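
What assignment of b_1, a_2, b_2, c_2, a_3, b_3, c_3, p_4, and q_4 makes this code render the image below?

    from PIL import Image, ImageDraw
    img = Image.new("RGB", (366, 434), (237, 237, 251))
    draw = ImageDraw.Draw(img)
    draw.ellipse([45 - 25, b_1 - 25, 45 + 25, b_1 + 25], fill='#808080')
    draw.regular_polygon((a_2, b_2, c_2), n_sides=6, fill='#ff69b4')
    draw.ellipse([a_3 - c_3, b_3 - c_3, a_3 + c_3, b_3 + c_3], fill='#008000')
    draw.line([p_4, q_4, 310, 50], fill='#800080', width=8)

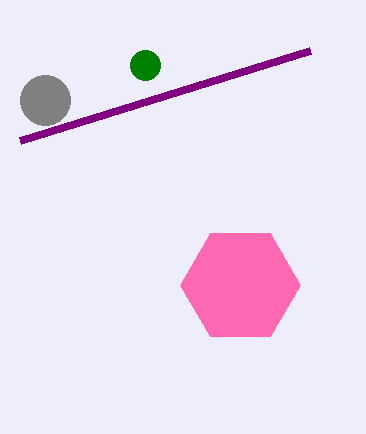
b_1 = 100
a_2 = 240
b_2 = 285
c_2 = 60
a_3 = 145
b_3 = 65
c_3 = 15
p_4 = 20
q_4 = 140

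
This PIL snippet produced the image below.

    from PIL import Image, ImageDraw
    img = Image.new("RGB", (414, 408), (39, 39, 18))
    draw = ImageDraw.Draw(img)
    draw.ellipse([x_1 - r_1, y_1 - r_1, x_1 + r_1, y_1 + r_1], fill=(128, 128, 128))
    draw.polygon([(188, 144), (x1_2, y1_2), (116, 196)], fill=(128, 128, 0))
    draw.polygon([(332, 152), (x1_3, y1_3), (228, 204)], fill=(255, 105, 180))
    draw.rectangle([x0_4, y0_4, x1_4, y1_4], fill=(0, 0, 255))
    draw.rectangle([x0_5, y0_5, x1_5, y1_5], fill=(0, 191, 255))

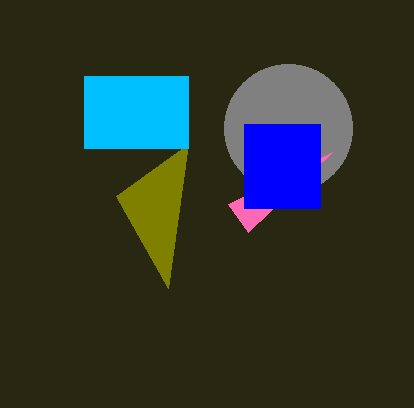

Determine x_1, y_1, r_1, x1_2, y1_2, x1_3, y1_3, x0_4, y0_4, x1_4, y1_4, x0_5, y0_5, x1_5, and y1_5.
x_1 = 288, y_1 = 128, r_1 = 64, x1_2 = 168, y1_2 = 288, x1_3 = 248, y1_3 = 232, x0_4 = 244, y0_4 = 124, x1_4 = 320, y1_4 = 208, x0_5 = 84, y0_5 = 76, x1_5 = 188, y1_5 = 148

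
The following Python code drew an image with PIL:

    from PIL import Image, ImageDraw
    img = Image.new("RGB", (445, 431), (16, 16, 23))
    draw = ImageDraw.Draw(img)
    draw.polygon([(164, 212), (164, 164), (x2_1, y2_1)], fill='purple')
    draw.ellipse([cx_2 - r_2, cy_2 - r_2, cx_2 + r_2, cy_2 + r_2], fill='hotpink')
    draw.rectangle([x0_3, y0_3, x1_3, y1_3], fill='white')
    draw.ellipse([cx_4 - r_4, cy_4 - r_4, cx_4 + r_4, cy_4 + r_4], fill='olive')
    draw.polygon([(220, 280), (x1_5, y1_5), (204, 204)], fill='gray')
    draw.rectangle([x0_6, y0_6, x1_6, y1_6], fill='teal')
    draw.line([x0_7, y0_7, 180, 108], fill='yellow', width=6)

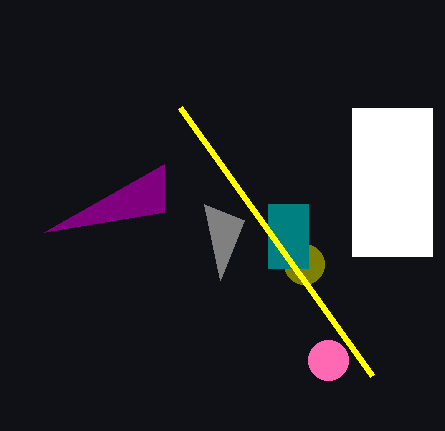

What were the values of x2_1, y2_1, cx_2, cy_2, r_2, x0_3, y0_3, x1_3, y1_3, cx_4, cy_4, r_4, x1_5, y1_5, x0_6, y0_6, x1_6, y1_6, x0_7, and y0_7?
x2_1 = 44, y2_1 = 232, cx_2 = 328, cy_2 = 360, r_2 = 20, x0_3 = 352, y0_3 = 108, x1_3 = 432, y1_3 = 256, cx_4 = 304, cy_4 = 264, r_4 = 20, x1_5 = 244, y1_5 = 220, x0_6 = 268, y0_6 = 204, x1_6 = 308, y1_6 = 268, x0_7 = 372, y0_7 = 376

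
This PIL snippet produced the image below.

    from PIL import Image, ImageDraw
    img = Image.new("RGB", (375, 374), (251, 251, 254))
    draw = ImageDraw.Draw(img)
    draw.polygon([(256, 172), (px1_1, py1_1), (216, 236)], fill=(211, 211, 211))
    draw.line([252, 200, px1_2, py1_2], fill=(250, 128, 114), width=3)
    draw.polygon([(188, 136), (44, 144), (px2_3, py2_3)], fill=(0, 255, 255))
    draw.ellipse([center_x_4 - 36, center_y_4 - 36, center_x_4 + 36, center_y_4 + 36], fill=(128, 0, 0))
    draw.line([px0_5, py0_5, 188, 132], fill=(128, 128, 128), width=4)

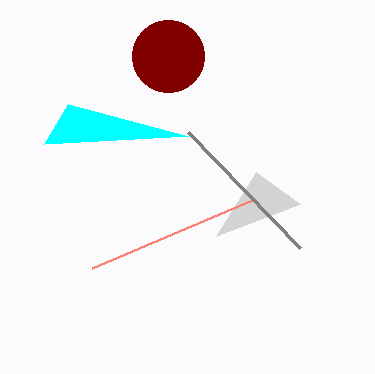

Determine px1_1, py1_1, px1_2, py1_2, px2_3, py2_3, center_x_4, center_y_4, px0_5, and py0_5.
px1_1 = 300
py1_1 = 204
px1_2 = 92
py1_2 = 268
px2_3 = 68
py2_3 = 104
center_x_4 = 168
center_y_4 = 56
px0_5 = 300
py0_5 = 248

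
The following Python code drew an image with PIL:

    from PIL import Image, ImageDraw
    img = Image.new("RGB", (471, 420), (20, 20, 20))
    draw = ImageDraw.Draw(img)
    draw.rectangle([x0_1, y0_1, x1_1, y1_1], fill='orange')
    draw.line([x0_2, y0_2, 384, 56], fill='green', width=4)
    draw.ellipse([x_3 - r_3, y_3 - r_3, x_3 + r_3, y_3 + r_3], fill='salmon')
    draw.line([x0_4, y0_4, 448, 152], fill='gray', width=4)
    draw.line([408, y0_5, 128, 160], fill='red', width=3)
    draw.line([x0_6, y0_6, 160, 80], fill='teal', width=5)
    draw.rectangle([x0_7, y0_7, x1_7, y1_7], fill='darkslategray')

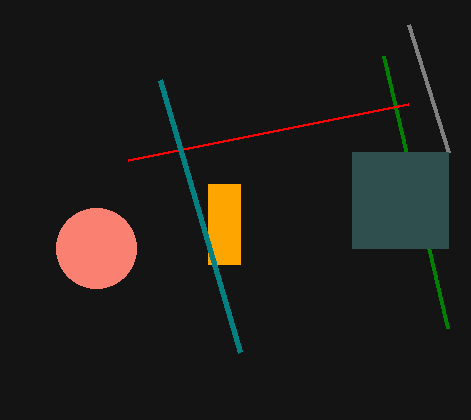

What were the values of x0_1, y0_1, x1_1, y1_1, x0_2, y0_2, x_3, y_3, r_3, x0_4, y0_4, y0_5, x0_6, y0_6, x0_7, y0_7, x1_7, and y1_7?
x0_1 = 208; y0_1 = 184; x1_1 = 240; y1_1 = 264; x0_2 = 448; y0_2 = 328; x_3 = 96; y_3 = 248; r_3 = 40; x0_4 = 408; y0_4 = 24; y0_5 = 104; x0_6 = 240; y0_6 = 352; x0_7 = 352; y0_7 = 152; x1_7 = 448; y1_7 = 248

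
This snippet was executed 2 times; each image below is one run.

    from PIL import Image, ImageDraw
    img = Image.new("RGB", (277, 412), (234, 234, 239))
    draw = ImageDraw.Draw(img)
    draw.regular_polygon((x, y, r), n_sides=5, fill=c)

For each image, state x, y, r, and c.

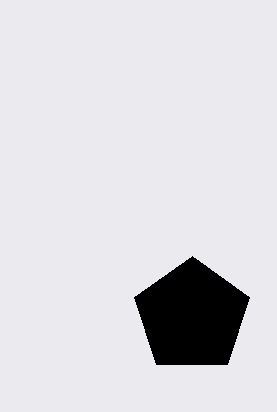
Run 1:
x = 192; y = 316; r = 60; c = 'black'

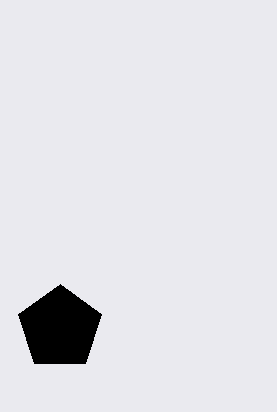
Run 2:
x = 60, y = 328, r = 44, c = 'black'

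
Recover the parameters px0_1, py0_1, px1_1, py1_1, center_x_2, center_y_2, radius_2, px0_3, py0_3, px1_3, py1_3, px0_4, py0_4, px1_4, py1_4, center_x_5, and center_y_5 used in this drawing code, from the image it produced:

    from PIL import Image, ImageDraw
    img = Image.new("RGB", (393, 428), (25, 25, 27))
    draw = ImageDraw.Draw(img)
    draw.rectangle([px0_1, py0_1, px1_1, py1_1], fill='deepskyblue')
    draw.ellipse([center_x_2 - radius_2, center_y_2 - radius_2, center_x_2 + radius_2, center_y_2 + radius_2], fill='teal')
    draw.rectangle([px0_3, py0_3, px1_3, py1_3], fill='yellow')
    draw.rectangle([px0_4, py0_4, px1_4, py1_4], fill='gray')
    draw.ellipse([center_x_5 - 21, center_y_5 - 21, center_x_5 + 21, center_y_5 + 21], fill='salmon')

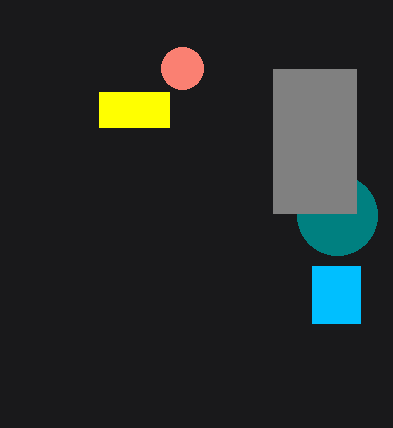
px0_1 = 312; py0_1 = 266; px1_1 = 360; py1_1 = 323; center_x_2 = 337; center_y_2 = 215; radius_2 = 40; px0_3 = 99; py0_3 = 92; px1_3 = 169; py1_3 = 127; px0_4 = 273; py0_4 = 69; px1_4 = 356; py1_4 = 213; center_x_5 = 182; center_y_5 = 68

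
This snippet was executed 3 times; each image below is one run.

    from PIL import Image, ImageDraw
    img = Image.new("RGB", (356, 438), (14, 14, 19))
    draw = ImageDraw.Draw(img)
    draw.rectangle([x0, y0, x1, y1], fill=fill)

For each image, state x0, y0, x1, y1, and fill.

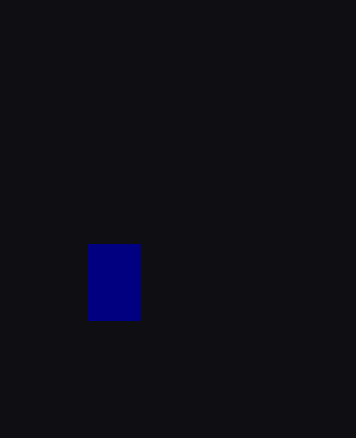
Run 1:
x0 = 88; y0 = 244; x1 = 140; y1 = 320; fill = 'navy'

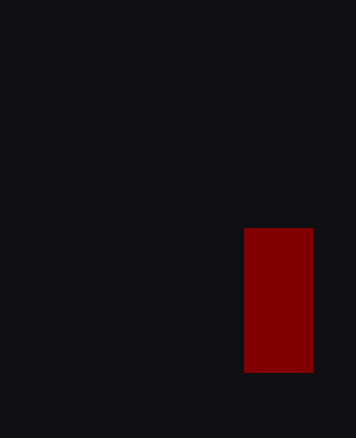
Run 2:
x0 = 244, y0 = 228, x1 = 312, y1 = 372, fill = 'maroon'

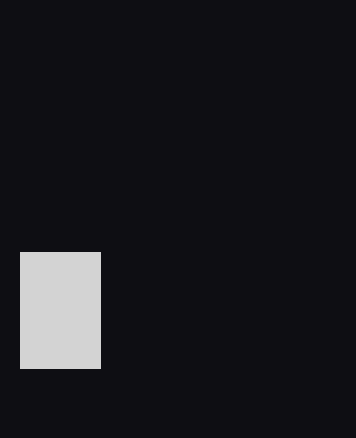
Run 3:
x0 = 20; y0 = 252; x1 = 100; y1 = 368; fill = 'lightgray'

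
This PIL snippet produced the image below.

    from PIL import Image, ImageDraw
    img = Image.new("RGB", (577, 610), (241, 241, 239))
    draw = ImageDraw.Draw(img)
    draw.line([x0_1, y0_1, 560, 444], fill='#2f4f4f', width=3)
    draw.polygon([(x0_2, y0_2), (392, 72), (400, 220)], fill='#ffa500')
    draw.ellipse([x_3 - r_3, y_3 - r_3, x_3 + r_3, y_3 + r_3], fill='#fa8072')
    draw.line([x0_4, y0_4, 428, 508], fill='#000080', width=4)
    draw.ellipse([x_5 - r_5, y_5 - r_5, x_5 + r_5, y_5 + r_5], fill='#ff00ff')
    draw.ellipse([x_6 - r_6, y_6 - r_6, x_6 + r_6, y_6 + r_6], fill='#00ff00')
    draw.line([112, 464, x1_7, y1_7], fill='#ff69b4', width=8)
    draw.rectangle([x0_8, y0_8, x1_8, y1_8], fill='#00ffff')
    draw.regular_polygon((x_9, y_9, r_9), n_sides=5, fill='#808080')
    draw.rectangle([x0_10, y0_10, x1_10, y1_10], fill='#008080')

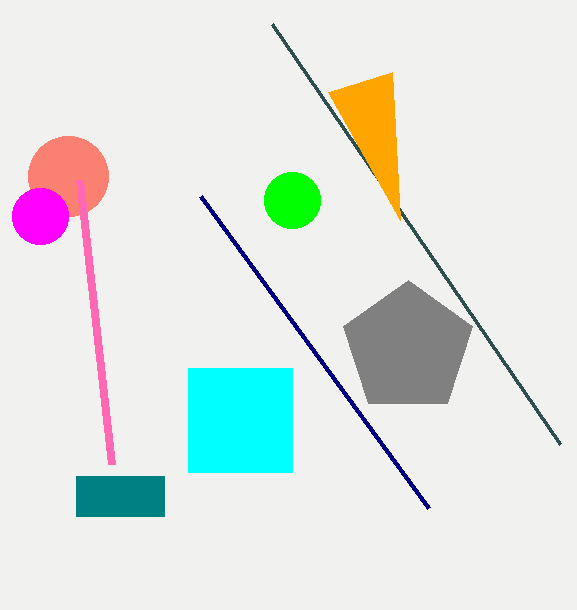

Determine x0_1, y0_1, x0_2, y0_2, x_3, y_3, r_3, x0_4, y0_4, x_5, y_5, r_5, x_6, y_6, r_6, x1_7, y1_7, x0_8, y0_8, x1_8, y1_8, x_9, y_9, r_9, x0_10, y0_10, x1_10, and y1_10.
x0_1 = 272
y0_1 = 24
x0_2 = 328
y0_2 = 92
x_3 = 68
y_3 = 176
r_3 = 40
x0_4 = 200
y0_4 = 196
x_5 = 40
y_5 = 216
r_5 = 28
x_6 = 292
y_6 = 200
r_6 = 28
x1_7 = 80
y1_7 = 180
x0_8 = 188
y0_8 = 368
x1_8 = 292
y1_8 = 472
x_9 = 408
y_9 = 348
r_9 = 68
x0_10 = 76
y0_10 = 476
x1_10 = 164
y1_10 = 516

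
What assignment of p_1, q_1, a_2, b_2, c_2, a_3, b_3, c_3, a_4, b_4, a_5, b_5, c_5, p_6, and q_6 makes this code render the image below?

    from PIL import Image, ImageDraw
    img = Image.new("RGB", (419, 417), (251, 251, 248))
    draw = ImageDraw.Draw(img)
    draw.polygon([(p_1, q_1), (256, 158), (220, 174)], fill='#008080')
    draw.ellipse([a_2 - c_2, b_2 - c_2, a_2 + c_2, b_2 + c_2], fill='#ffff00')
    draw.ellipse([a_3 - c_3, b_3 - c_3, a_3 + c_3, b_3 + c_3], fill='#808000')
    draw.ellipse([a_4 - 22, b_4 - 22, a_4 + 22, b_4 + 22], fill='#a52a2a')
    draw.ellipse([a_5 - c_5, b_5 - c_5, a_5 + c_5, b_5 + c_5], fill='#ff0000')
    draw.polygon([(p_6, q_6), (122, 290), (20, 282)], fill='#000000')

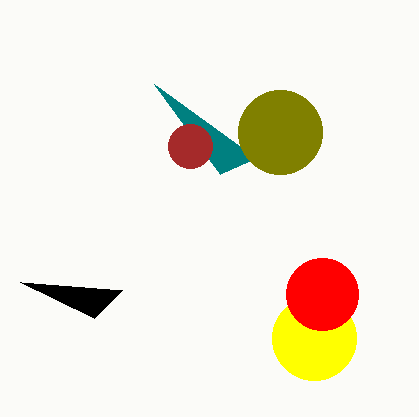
p_1 = 154
q_1 = 84
a_2 = 314
b_2 = 338
c_2 = 42
a_3 = 280
b_3 = 132
c_3 = 42
a_4 = 190
b_4 = 146
a_5 = 322
b_5 = 294
c_5 = 36
p_6 = 94
q_6 = 318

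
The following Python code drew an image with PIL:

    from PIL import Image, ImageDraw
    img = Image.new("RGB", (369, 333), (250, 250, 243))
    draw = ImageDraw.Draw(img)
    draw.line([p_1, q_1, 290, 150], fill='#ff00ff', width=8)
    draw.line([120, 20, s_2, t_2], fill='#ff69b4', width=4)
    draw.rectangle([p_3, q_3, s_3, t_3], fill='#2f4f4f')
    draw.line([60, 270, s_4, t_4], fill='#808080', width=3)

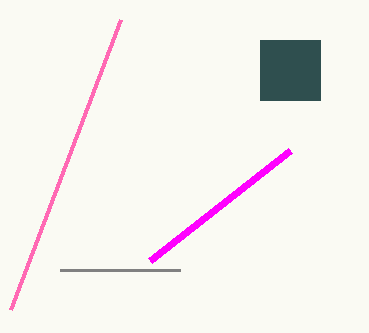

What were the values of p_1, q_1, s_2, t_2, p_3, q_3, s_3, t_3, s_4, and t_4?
p_1 = 150
q_1 = 260
s_2 = 10
t_2 = 310
p_3 = 260
q_3 = 40
s_3 = 320
t_3 = 100
s_4 = 180
t_4 = 270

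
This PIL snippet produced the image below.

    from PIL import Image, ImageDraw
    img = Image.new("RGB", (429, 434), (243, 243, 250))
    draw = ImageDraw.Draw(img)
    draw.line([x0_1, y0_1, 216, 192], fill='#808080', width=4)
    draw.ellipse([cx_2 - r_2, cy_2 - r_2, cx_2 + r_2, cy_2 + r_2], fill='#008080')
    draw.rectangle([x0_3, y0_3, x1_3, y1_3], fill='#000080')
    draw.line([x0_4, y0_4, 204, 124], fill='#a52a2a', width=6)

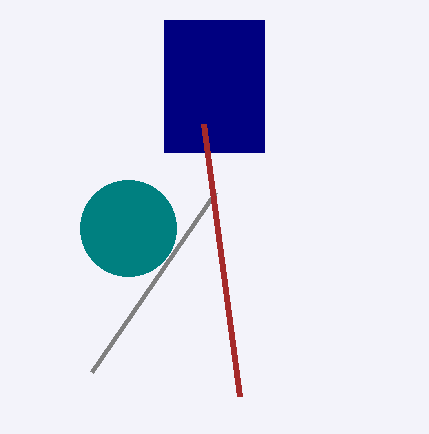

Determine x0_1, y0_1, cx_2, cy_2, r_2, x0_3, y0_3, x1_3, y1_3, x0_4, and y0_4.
x0_1 = 92; y0_1 = 372; cx_2 = 128; cy_2 = 228; r_2 = 48; x0_3 = 164; y0_3 = 20; x1_3 = 264; y1_3 = 152; x0_4 = 240; y0_4 = 396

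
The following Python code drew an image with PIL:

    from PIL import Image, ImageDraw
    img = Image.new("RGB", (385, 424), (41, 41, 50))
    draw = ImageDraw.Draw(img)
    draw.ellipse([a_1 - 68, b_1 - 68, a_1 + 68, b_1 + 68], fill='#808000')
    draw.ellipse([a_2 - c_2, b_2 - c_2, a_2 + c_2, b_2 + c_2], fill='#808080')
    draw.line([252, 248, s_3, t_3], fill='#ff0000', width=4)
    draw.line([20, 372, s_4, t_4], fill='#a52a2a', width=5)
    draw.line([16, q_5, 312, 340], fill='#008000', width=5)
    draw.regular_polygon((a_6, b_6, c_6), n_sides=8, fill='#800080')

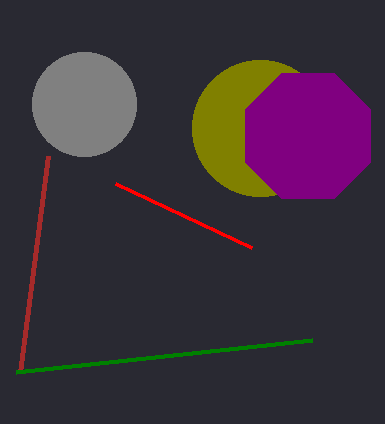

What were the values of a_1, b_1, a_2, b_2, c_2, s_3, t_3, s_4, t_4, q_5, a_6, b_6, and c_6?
a_1 = 260, b_1 = 128, a_2 = 84, b_2 = 104, c_2 = 52, s_3 = 116, t_3 = 184, s_4 = 48, t_4 = 156, q_5 = 372, a_6 = 308, b_6 = 136, c_6 = 68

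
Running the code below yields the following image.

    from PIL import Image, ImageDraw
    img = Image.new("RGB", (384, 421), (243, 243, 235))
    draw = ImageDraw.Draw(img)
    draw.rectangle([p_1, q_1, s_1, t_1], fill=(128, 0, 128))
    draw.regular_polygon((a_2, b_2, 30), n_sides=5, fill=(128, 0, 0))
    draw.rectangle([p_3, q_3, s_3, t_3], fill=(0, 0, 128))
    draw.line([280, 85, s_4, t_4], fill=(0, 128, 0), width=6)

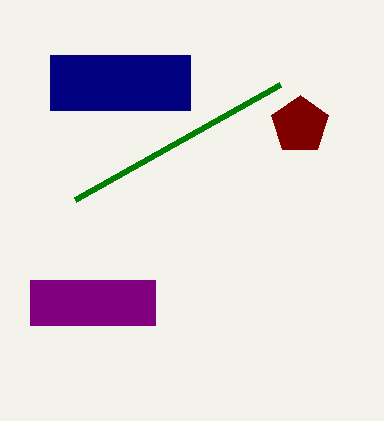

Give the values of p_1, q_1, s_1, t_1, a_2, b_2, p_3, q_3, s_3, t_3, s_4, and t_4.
p_1 = 30; q_1 = 280; s_1 = 155; t_1 = 325; a_2 = 300; b_2 = 125; p_3 = 50; q_3 = 55; s_3 = 190; t_3 = 110; s_4 = 75; t_4 = 200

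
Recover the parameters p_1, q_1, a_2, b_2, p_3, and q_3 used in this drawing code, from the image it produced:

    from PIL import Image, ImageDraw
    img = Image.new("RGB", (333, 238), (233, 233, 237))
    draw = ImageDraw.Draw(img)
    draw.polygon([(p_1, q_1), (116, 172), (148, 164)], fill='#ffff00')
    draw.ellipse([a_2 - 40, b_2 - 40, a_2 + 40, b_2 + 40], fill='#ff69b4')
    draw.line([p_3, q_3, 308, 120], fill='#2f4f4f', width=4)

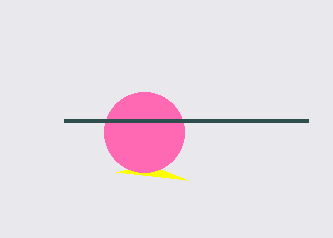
p_1 = 188
q_1 = 180
a_2 = 144
b_2 = 132
p_3 = 64
q_3 = 120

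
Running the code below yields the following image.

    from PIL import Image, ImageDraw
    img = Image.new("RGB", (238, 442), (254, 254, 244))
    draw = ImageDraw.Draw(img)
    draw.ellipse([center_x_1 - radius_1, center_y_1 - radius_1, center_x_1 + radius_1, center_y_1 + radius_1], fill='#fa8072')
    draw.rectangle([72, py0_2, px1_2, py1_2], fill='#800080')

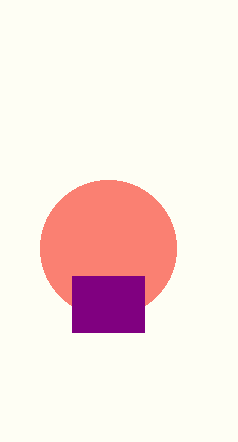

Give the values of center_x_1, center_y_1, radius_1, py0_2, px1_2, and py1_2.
center_x_1 = 108; center_y_1 = 248; radius_1 = 68; py0_2 = 276; px1_2 = 144; py1_2 = 332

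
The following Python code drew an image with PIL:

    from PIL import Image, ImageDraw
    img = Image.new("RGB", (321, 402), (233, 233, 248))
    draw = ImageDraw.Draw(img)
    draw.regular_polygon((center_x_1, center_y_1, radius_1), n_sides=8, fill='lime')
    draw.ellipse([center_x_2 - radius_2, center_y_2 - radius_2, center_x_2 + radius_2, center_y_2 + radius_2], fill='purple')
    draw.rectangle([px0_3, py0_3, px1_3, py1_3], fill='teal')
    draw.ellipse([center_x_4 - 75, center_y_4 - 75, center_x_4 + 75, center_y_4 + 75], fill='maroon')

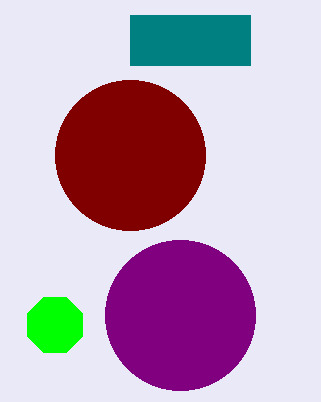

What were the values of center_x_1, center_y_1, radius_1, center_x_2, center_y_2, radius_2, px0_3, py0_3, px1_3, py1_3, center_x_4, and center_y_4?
center_x_1 = 55
center_y_1 = 325
radius_1 = 30
center_x_2 = 180
center_y_2 = 315
radius_2 = 75
px0_3 = 130
py0_3 = 15
px1_3 = 250
py1_3 = 65
center_x_4 = 130
center_y_4 = 155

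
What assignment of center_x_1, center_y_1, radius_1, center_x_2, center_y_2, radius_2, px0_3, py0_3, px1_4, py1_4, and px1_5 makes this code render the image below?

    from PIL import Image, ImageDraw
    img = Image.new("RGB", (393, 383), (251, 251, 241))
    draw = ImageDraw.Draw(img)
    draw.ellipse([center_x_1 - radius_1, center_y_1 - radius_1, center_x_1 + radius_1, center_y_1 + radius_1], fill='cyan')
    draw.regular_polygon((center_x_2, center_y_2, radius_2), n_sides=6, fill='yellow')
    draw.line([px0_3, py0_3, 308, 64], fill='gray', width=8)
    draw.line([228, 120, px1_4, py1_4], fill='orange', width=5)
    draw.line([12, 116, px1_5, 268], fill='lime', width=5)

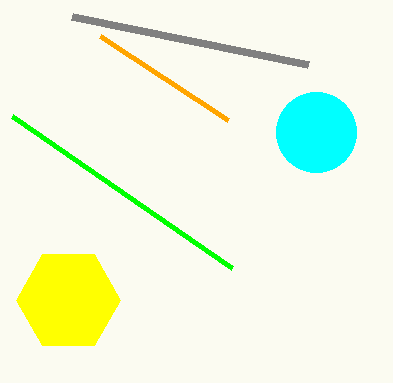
center_x_1 = 316, center_y_1 = 132, radius_1 = 40, center_x_2 = 68, center_y_2 = 300, radius_2 = 52, px0_3 = 72, py0_3 = 16, px1_4 = 100, py1_4 = 36, px1_5 = 232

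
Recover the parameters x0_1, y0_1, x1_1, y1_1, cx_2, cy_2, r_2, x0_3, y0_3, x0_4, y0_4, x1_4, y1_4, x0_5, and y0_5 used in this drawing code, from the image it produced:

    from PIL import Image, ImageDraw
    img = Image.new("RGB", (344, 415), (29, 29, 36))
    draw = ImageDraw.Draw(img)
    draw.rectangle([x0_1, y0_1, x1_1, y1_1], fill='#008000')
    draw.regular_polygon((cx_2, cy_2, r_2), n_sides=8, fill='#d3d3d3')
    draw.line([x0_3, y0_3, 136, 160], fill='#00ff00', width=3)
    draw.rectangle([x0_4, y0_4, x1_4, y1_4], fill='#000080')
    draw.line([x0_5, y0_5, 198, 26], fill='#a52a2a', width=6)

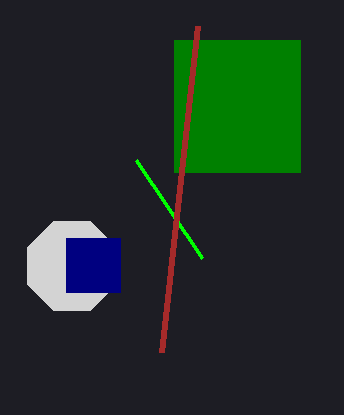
x0_1 = 174
y0_1 = 40
x1_1 = 300
y1_1 = 172
cx_2 = 72
cy_2 = 266
r_2 = 48
x0_3 = 202
y0_3 = 258
x0_4 = 66
y0_4 = 238
x1_4 = 120
y1_4 = 292
x0_5 = 162
y0_5 = 352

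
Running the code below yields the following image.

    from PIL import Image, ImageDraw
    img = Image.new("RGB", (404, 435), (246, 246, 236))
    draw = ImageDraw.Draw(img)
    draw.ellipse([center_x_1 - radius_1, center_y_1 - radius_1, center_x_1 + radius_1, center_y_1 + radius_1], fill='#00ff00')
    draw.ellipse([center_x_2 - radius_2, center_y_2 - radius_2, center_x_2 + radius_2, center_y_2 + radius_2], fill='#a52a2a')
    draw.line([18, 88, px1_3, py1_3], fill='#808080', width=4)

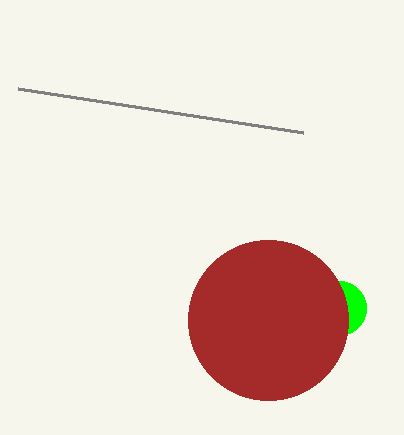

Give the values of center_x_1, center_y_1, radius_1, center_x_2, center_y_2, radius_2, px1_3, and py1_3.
center_x_1 = 339, center_y_1 = 308, radius_1 = 27, center_x_2 = 268, center_y_2 = 320, radius_2 = 80, px1_3 = 303, py1_3 = 132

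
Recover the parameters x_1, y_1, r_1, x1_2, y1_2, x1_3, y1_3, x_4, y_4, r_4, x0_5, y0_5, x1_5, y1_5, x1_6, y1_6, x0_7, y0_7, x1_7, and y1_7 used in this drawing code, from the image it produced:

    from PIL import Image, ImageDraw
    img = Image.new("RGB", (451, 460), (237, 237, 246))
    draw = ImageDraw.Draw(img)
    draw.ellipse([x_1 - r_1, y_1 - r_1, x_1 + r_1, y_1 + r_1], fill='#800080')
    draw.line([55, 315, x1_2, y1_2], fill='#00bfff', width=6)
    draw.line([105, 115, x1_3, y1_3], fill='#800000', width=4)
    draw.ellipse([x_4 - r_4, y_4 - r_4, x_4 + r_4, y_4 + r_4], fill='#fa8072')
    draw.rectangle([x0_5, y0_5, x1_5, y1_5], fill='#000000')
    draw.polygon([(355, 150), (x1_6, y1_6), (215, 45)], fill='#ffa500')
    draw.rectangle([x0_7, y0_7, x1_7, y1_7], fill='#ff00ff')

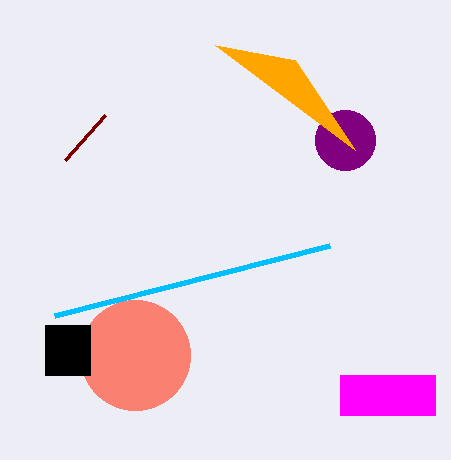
x_1 = 345, y_1 = 140, r_1 = 30, x1_2 = 330, y1_2 = 245, x1_3 = 65, y1_3 = 160, x_4 = 135, y_4 = 355, r_4 = 55, x0_5 = 45, y0_5 = 325, x1_5 = 90, y1_5 = 375, x1_6 = 295, y1_6 = 60, x0_7 = 340, y0_7 = 375, x1_7 = 435, y1_7 = 415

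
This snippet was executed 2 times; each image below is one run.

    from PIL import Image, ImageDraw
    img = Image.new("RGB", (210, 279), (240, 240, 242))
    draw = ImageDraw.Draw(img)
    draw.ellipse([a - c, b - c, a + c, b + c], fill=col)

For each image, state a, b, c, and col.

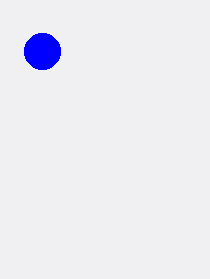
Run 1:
a = 42; b = 51; c = 18; col = 'blue'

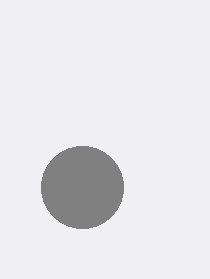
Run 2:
a = 82, b = 187, c = 41, col = 'gray'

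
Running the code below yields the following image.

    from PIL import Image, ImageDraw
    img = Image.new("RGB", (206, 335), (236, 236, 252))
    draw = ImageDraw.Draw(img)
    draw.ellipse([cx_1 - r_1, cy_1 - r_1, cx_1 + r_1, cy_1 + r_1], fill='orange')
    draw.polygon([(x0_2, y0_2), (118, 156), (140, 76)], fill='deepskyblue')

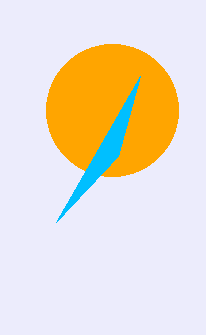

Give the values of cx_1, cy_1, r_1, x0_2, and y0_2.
cx_1 = 112; cy_1 = 110; r_1 = 66; x0_2 = 56; y0_2 = 222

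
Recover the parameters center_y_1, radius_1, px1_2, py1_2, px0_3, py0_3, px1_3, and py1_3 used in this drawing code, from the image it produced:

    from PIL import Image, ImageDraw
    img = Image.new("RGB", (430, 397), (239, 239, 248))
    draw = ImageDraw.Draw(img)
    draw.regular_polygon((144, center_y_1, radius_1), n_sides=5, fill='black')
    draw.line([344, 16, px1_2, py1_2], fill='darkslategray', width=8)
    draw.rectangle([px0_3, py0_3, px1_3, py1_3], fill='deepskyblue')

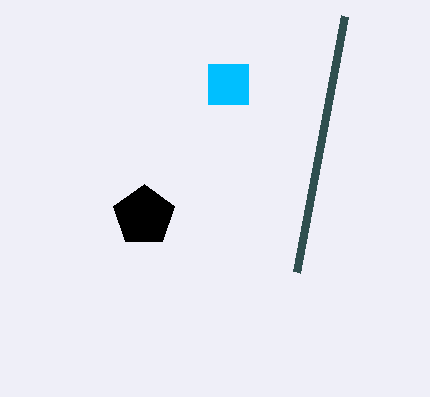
center_y_1 = 216
radius_1 = 32
px1_2 = 296
py1_2 = 272
px0_3 = 208
py0_3 = 64
px1_3 = 248
py1_3 = 104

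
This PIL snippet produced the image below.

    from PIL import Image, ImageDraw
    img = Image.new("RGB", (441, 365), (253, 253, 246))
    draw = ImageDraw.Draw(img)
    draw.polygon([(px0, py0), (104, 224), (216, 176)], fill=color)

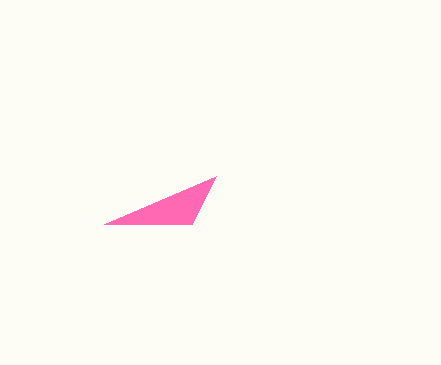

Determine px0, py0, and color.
px0 = 192; py0 = 224; color = 'hotpink'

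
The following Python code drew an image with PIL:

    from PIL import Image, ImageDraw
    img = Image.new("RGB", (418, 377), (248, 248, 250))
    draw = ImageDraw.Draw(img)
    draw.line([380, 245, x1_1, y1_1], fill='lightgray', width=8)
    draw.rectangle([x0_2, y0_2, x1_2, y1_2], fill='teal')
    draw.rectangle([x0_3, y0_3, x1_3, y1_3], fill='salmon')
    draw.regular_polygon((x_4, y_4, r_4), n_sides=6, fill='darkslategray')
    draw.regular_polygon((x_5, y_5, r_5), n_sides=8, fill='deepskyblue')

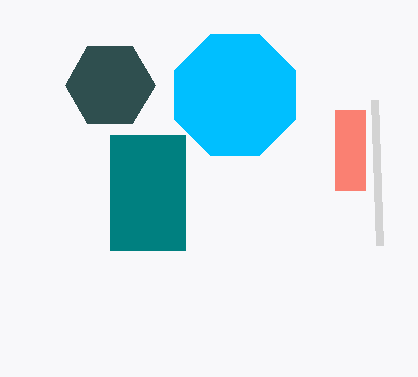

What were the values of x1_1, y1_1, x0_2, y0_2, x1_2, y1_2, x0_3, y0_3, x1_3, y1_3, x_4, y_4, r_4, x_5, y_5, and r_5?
x1_1 = 375
y1_1 = 100
x0_2 = 110
y0_2 = 135
x1_2 = 185
y1_2 = 250
x0_3 = 335
y0_3 = 110
x1_3 = 365
y1_3 = 190
x_4 = 110
y_4 = 85
r_4 = 45
x_5 = 235
y_5 = 95
r_5 = 65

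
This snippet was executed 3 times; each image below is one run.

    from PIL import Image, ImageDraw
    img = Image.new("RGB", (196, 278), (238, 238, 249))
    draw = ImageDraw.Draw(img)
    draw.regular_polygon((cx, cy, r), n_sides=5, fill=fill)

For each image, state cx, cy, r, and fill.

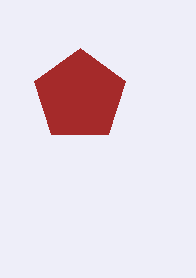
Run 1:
cx = 80
cy = 96
r = 48
fill = 'brown'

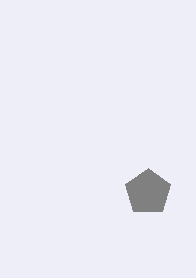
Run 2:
cx = 148; cy = 192; r = 24; fill = 'gray'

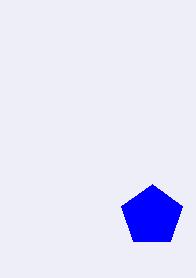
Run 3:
cx = 152
cy = 216
r = 32
fill = 'blue'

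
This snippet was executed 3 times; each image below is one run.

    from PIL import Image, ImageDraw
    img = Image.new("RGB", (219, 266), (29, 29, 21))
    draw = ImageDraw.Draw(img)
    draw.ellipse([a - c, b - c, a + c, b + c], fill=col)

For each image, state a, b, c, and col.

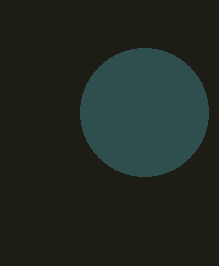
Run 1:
a = 144, b = 112, c = 64, col = 'darkslategray'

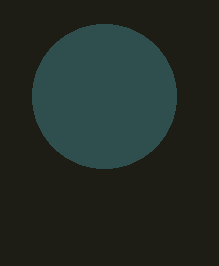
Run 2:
a = 104
b = 96
c = 72
col = 'darkslategray'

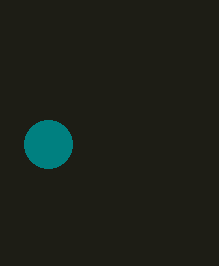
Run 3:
a = 48; b = 144; c = 24; col = 'teal'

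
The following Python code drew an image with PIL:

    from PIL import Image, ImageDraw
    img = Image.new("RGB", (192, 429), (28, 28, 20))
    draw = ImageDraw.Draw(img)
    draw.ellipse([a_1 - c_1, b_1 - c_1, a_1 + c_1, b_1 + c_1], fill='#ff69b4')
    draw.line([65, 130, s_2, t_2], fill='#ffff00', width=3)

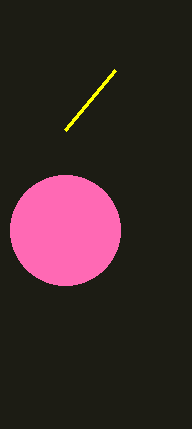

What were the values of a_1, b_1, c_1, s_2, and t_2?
a_1 = 65
b_1 = 230
c_1 = 55
s_2 = 115
t_2 = 70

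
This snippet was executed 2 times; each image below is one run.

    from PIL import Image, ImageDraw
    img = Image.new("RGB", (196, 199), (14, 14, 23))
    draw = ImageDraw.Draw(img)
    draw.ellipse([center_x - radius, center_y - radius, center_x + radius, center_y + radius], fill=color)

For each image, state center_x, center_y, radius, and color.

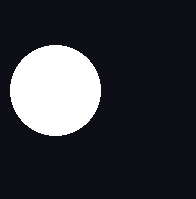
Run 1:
center_x = 55, center_y = 90, radius = 45, color = 'white'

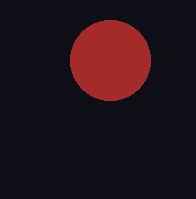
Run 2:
center_x = 110, center_y = 60, radius = 40, color = 'brown'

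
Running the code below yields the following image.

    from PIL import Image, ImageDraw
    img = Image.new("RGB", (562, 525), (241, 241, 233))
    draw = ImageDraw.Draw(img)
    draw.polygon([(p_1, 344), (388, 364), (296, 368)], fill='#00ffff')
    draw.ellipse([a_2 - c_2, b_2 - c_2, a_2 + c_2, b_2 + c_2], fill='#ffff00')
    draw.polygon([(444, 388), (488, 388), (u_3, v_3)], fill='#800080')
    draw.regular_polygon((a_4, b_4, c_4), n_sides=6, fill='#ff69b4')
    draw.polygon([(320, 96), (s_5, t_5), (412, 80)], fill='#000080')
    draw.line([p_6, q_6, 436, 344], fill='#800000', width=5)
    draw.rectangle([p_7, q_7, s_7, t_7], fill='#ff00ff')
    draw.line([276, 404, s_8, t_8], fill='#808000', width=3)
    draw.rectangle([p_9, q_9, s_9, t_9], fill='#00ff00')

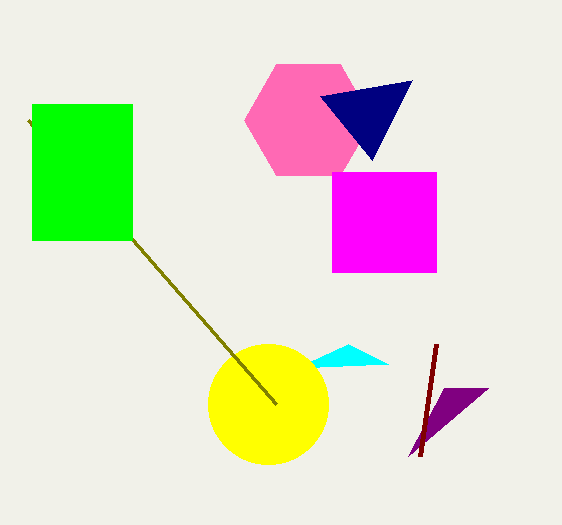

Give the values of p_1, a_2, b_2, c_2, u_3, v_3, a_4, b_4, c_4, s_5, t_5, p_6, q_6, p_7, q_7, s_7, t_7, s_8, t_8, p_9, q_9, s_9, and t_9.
p_1 = 348; a_2 = 268; b_2 = 404; c_2 = 60; u_3 = 408; v_3 = 456; a_4 = 308; b_4 = 120; c_4 = 64; s_5 = 372; t_5 = 160; p_6 = 420; q_6 = 456; p_7 = 332; q_7 = 172; s_7 = 436; t_7 = 272; s_8 = 28; t_8 = 120; p_9 = 32; q_9 = 104; s_9 = 132; t_9 = 240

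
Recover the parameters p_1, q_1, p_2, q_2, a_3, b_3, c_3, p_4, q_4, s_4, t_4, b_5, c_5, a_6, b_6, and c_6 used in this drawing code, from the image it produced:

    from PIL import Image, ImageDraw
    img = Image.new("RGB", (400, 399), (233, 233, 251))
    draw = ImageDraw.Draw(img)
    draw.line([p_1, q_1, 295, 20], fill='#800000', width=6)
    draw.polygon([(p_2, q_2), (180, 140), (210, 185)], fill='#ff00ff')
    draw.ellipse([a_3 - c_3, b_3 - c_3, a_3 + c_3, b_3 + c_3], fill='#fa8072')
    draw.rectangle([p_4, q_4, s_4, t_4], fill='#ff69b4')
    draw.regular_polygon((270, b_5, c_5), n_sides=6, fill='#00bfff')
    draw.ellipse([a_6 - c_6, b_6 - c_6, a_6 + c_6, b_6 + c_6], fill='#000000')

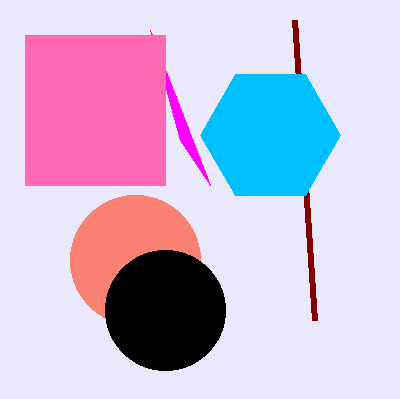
p_1 = 315; q_1 = 320; p_2 = 150; q_2 = 30; a_3 = 135; b_3 = 260; c_3 = 65; p_4 = 25; q_4 = 35; s_4 = 165; t_4 = 185; b_5 = 135; c_5 = 70; a_6 = 165; b_6 = 310; c_6 = 60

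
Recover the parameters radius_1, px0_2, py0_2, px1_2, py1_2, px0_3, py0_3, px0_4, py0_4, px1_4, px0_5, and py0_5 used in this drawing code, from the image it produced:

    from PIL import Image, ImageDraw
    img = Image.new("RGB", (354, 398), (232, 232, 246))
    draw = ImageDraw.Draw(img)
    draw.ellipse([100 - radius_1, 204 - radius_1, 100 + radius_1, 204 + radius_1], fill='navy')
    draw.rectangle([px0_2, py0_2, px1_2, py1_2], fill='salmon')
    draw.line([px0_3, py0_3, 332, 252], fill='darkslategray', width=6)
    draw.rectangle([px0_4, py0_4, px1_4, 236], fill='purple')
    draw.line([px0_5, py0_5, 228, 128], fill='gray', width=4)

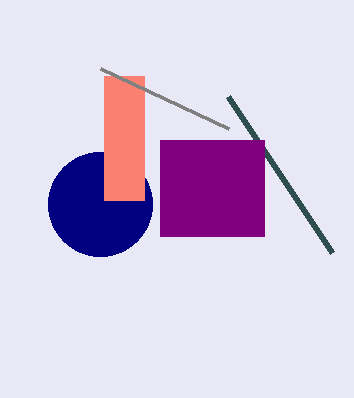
radius_1 = 52, px0_2 = 104, py0_2 = 76, px1_2 = 144, py1_2 = 200, px0_3 = 228, py0_3 = 96, px0_4 = 160, py0_4 = 140, px1_4 = 264, px0_5 = 100, py0_5 = 68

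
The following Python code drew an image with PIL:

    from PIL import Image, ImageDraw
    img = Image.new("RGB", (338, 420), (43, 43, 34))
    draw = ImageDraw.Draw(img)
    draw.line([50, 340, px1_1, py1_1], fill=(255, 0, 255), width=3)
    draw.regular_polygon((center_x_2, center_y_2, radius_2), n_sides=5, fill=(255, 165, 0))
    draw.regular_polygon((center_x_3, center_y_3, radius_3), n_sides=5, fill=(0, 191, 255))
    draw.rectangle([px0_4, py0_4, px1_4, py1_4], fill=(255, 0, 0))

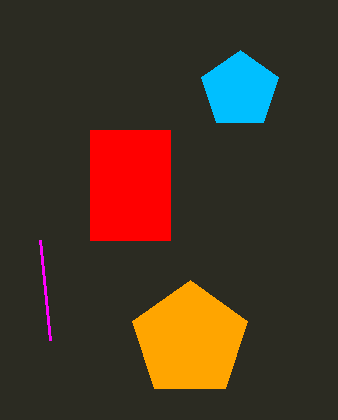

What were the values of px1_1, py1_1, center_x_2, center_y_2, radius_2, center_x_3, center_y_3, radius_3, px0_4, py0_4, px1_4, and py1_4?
px1_1 = 40
py1_1 = 240
center_x_2 = 190
center_y_2 = 340
radius_2 = 60
center_x_3 = 240
center_y_3 = 90
radius_3 = 40
px0_4 = 90
py0_4 = 130
px1_4 = 170
py1_4 = 240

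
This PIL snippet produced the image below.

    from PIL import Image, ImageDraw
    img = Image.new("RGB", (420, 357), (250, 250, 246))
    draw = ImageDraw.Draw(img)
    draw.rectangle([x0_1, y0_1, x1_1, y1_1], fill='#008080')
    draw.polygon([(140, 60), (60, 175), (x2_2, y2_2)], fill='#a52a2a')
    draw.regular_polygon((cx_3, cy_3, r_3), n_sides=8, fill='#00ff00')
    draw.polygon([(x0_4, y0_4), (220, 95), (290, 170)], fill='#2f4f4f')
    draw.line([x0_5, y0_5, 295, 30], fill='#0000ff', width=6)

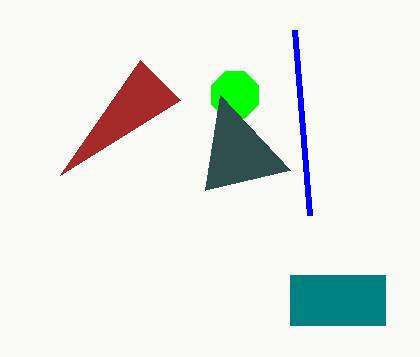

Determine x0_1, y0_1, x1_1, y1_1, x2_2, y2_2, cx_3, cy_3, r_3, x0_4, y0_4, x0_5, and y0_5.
x0_1 = 290; y0_1 = 275; x1_1 = 385; y1_1 = 325; x2_2 = 180; y2_2 = 100; cx_3 = 235; cy_3 = 95; r_3 = 25; x0_4 = 205; y0_4 = 190; x0_5 = 310; y0_5 = 215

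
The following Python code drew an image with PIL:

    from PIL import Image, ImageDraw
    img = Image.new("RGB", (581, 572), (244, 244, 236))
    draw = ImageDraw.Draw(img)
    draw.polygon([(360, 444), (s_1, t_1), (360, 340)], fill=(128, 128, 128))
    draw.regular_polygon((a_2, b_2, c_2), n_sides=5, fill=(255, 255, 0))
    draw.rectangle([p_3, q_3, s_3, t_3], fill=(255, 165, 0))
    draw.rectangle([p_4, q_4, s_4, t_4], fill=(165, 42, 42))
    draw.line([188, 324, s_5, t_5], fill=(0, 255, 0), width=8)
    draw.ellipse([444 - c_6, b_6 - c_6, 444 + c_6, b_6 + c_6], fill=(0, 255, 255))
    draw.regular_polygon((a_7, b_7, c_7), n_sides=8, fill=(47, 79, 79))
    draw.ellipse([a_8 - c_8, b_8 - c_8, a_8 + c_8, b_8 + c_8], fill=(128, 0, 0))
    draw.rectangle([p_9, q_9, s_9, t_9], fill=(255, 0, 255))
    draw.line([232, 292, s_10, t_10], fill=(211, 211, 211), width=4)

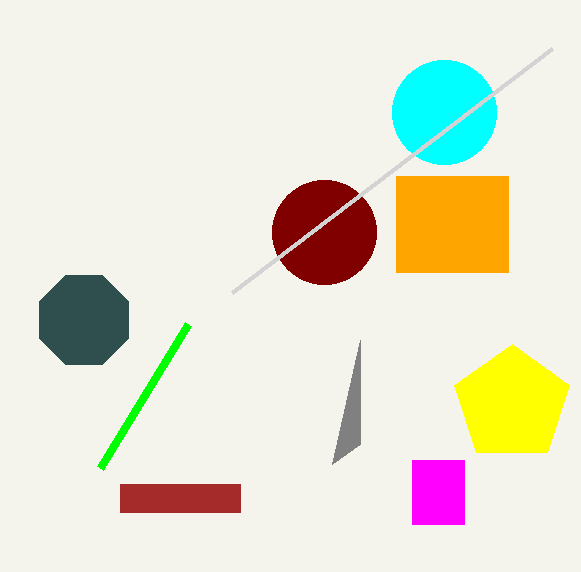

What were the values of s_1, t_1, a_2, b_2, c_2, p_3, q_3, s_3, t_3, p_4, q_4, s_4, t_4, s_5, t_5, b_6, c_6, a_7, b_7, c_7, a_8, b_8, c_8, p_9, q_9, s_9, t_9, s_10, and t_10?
s_1 = 332, t_1 = 464, a_2 = 512, b_2 = 404, c_2 = 60, p_3 = 396, q_3 = 176, s_3 = 508, t_3 = 272, p_4 = 120, q_4 = 484, s_4 = 240, t_4 = 512, s_5 = 100, t_5 = 468, b_6 = 112, c_6 = 52, a_7 = 84, b_7 = 320, c_7 = 48, a_8 = 324, b_8 = 232, c_8 = 52, p_9 = 412, q_9 = 460, s_9 = 464, t_9 = 524, s_10 = 552, t_10 = 48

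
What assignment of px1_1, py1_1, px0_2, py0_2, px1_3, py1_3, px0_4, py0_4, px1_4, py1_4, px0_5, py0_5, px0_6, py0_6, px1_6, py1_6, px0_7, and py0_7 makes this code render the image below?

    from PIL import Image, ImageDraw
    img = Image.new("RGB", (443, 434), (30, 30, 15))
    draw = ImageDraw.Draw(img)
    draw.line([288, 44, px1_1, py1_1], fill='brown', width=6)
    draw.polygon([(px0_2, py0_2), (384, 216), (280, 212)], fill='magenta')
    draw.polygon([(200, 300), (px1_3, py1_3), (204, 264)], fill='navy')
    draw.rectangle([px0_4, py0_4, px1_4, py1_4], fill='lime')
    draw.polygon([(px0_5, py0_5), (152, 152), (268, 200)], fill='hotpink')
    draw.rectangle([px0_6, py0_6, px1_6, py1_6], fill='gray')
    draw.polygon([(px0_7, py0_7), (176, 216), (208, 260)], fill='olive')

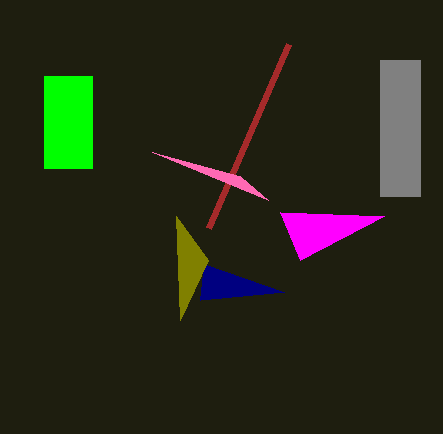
px1_1 = 208, py1_1 = 228, px0_2 = 300, py0_2 = 260, px1_3 = 284, py1_3 = 292, px0_4 = 44, py0_4 = 76, px1_4 = 92, py1_4 = 168, px0_5 = 240, py0_5 = 176, px0_6 = 380, py0_6 = 60, px1_6 = 420, py1_6 = 196, px0_7 = 180, py0_7 = 320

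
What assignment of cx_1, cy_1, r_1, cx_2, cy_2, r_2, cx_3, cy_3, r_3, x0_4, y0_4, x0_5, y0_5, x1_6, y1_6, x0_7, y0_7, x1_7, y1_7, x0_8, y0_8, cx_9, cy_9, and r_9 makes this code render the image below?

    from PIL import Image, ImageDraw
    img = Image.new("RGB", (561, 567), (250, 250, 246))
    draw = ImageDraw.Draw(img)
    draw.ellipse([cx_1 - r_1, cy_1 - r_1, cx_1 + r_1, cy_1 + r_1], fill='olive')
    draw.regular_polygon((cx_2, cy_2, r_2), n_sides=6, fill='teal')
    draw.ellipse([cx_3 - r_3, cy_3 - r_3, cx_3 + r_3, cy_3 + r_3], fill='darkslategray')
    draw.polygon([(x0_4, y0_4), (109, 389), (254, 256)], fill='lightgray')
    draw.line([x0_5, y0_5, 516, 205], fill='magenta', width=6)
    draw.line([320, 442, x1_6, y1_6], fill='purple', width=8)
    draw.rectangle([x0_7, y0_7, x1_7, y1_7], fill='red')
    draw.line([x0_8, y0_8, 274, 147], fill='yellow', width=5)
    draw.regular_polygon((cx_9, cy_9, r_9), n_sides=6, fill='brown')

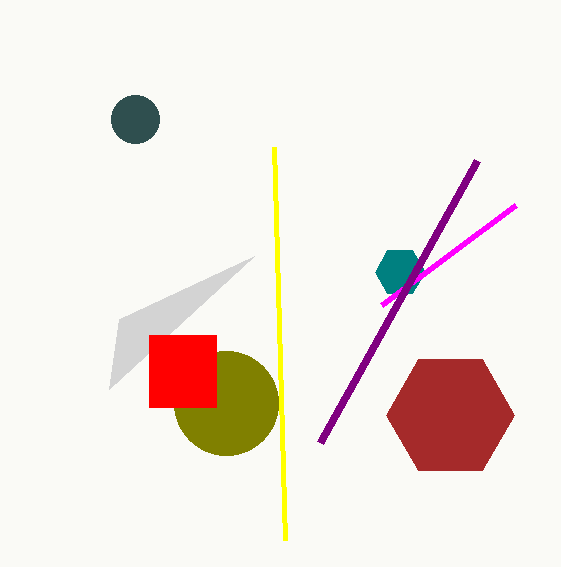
cx_1 = 226
cy_1 = 403
r_1 = 52
cx_2 = 400
cy_2 = 272
r_2 = 25
cx_3 = 135
cy_3 = 119
r_3 = 24
x0_4 = 119
y0_4 = 319
x0_5 = 382
y0_5 = 305
x1_6 = 477
y1_6 = 160
x0_7 = 149
y0_7 = 335
x1_7 = 216
y1_7 = 407
x0_8 = 285
y0_8 = 540
cx_9 = 450
cy_9 = 415
r_9 = 64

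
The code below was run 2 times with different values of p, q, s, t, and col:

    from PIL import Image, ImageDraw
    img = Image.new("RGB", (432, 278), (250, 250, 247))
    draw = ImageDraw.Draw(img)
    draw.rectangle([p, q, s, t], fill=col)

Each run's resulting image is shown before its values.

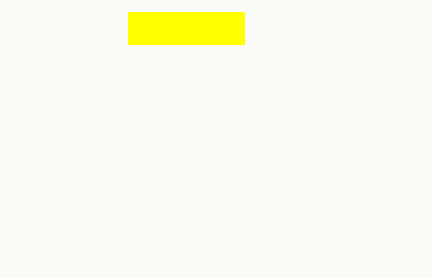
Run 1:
p = 128, q = 12, s = 244, t = 44, col = 'yellow'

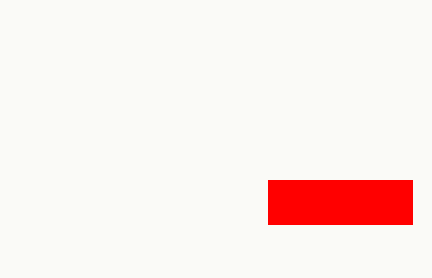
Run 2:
p = 268, q = 180, s = 412, t = 224, col = 'red'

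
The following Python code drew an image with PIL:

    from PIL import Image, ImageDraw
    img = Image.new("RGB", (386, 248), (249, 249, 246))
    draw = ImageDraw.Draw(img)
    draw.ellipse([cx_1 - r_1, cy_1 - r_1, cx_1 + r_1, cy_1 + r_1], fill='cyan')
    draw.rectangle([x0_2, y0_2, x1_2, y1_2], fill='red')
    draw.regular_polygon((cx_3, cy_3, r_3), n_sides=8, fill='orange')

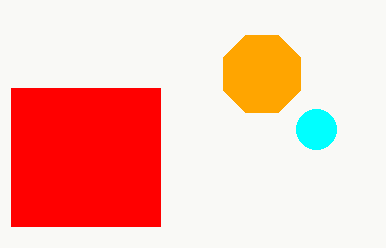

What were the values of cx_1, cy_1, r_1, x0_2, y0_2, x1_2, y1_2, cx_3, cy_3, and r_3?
cx_1 = 316, cy_1 = 129, r_1 = 20, x0_2 = 11, y0_2 = 88, x1_2 = 160, y1_2 = 226, cx_3 = 262, cy_3 = 74, r_3 = 42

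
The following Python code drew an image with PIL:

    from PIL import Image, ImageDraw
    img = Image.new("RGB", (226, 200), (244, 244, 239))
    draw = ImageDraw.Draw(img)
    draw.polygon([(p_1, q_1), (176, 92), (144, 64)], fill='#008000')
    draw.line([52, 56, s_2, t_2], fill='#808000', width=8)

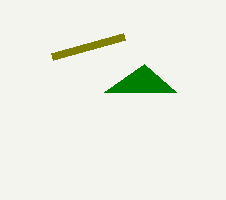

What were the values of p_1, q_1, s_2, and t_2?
p_1 = 104; q_1 = 92; s_2 = 124; t_2 = 36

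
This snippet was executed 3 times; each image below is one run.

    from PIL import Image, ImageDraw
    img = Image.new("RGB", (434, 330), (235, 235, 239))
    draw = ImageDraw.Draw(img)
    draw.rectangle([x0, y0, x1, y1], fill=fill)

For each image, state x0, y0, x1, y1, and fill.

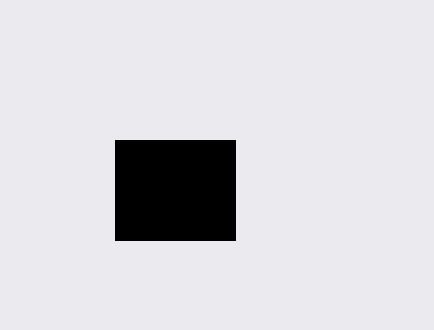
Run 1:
x0 = 115, y0 = 140, x1 = 235, y1 = 240, fill = 'black'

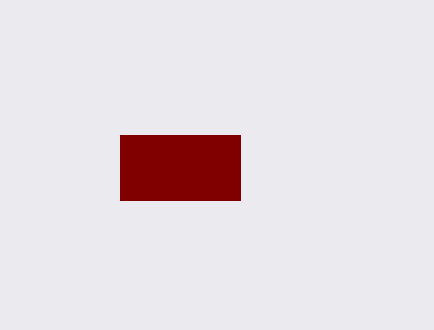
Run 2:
x0 = 120; y0 = 135; x1 = 240; y1 = 200; fill = 'maroon'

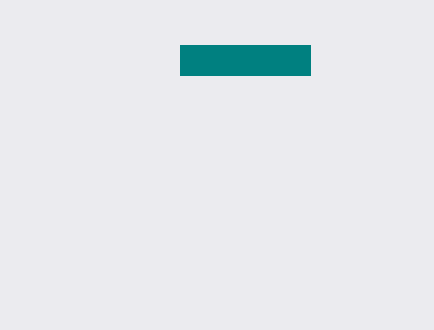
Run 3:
x0 = 180, y0 = 45, x1 = 310, y1 = 75, fill = 'teal'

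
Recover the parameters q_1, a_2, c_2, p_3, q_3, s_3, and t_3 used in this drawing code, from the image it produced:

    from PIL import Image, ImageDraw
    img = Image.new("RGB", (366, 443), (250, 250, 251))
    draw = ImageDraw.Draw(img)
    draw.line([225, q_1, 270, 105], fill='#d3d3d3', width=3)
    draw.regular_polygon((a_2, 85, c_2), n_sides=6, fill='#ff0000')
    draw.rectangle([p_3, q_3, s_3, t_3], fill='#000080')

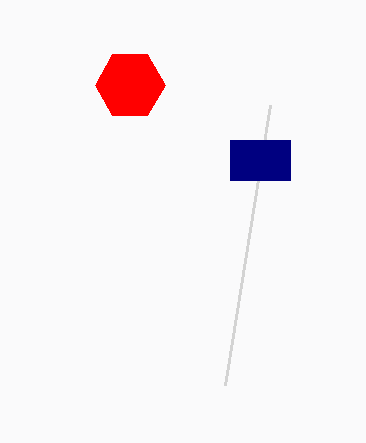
q_1 = 385; a_2 = 130; c_2 = 35; p_3 = 230; q_3 = 140; s_3 = 290; t_3 = 180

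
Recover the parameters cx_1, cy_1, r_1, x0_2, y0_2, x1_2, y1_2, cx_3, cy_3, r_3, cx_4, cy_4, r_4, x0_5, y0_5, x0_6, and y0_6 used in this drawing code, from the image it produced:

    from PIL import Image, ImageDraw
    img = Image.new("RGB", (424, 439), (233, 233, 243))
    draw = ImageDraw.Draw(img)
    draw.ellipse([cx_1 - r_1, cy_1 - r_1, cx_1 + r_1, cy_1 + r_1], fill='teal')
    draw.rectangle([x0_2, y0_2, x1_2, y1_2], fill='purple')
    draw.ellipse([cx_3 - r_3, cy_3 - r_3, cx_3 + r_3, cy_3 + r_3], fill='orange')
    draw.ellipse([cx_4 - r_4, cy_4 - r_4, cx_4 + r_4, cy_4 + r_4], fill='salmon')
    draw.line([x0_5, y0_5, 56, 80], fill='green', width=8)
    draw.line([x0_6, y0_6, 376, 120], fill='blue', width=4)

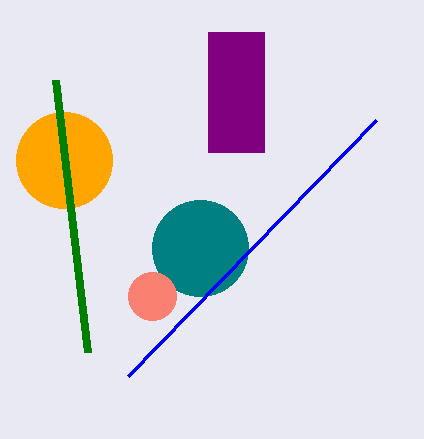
cx_1 = 200; cy_1 = 248; r_1 = 48; x0_2 = 208; y0_2 = 32; x1_2 = 264; y1_2 = 152; cx_3 = 64; cy_3 = 160; r_3 = 48; cx_4 = 152; cy_4 = 296; r_4 = 24; x0_5 = 88; y0_5 = 352; x0_6 = 128; y0_6 = 376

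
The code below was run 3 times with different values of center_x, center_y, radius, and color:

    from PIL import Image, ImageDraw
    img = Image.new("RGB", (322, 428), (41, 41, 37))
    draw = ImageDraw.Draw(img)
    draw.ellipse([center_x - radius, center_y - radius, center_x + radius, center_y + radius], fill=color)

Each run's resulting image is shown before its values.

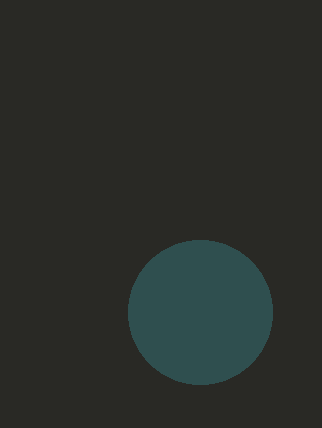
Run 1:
center_x = 200, center_y = 312, radius = 72, color = 'darkslategray'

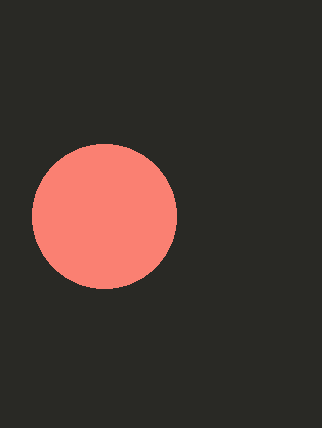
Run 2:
center_x = 104; center_y = 216; radius = 72; color = 'salmon'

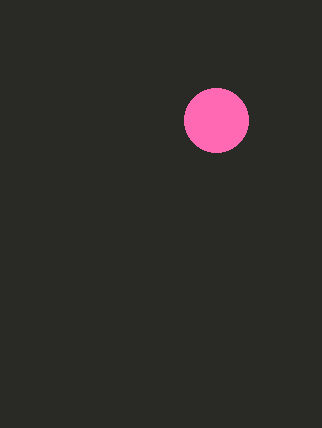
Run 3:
center_x = 216; center_y = 120; radius = 32; color = 'hotpink'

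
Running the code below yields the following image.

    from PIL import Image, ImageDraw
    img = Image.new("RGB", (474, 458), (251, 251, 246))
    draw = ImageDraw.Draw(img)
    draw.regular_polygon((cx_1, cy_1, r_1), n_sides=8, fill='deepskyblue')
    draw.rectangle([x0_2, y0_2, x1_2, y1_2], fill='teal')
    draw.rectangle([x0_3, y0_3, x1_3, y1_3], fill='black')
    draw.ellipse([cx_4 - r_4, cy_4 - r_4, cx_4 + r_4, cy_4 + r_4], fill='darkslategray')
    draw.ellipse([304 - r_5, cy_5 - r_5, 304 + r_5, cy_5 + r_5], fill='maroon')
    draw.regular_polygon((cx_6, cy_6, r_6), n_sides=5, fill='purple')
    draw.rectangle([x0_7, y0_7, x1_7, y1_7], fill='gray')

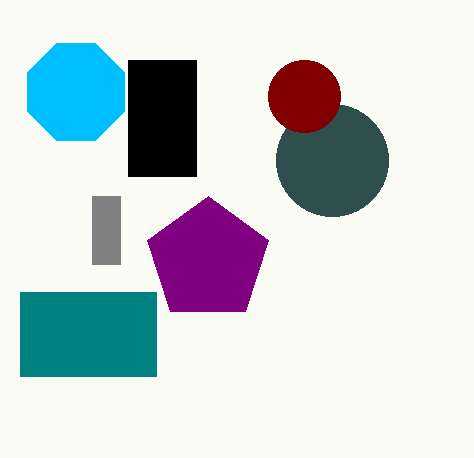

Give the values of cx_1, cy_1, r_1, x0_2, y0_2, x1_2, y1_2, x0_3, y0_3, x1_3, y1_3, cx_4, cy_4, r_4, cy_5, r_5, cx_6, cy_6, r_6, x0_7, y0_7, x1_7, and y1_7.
cx_1 = 76; cy_1 = 92; r_1 = 52; x0_2 = 20; y0_2 = 292; x1_2 = 156; y1_2 = 376; x0_3 = 128; y0_3 = 60; x1_3 = 196; y1_3 = 176; cx_4 = 332; cy_4 = 160; r_4 = 56; cy_5 = 96; r_5 = 36; cx_6 = 208; cy_6 = 260; r_6 = 64; x0_7 = 92; y0_7 = 196; x1_7 = 120; y1_7 = 264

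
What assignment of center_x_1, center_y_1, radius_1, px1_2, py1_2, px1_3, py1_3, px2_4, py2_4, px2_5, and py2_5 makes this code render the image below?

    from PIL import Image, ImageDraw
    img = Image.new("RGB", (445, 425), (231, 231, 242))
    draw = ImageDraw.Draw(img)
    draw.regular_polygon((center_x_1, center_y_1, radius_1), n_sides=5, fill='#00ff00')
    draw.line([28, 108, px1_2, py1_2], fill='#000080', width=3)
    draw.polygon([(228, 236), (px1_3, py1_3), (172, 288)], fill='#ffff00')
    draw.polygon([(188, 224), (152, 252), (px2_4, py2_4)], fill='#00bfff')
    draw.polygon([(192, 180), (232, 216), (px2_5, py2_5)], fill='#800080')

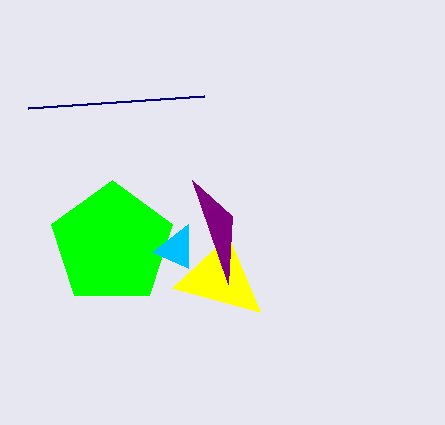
center_x_1 = 112
center_y_1 = 244
radius_1 = 64
px1_2 = 204
py1_2 = 96
px1_3 = 260
py1_3 = 312
px2_4 = 188
py2_4 = 268
px2_5 = 228
py2_5 = 284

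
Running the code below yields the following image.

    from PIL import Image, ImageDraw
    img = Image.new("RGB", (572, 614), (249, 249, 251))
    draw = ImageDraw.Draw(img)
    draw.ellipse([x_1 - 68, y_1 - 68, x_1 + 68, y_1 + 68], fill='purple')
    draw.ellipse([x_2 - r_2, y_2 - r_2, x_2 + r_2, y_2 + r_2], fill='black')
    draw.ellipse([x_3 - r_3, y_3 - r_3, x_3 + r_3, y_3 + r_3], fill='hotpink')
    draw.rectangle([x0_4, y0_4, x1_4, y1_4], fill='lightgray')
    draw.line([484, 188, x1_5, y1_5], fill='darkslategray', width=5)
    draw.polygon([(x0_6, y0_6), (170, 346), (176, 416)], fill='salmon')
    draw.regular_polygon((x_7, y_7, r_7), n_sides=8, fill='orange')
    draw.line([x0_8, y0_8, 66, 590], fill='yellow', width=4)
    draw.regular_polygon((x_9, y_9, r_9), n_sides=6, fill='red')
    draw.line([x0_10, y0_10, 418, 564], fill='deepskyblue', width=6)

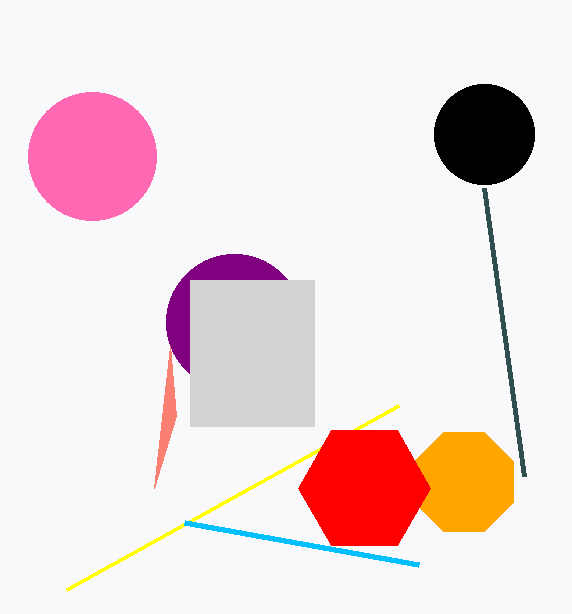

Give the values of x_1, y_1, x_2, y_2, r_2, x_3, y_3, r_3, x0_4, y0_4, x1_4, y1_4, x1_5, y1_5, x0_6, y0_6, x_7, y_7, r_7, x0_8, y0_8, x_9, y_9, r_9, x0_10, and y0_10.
x_1 = 234
y_1 = 322
x_2 = 484
y_2 = 134
r_2 = 50
x_3 = 92
y_3 = 156
r_3 = 64
x0_4 = 190
y0_4 = 280
x1_4 = 314
y1_4 = 426
x1_5 = 524
y1_5 = 476
x0_6 = 154
y0_6 = 488
x_7 = 464
y_7 = 482
r_7 = 54
x0_8 = 398
y0_8 = 406
x_9 = 364
y_9 = 488
r_9 = 66
x0_10 = 184
y0_10 = 522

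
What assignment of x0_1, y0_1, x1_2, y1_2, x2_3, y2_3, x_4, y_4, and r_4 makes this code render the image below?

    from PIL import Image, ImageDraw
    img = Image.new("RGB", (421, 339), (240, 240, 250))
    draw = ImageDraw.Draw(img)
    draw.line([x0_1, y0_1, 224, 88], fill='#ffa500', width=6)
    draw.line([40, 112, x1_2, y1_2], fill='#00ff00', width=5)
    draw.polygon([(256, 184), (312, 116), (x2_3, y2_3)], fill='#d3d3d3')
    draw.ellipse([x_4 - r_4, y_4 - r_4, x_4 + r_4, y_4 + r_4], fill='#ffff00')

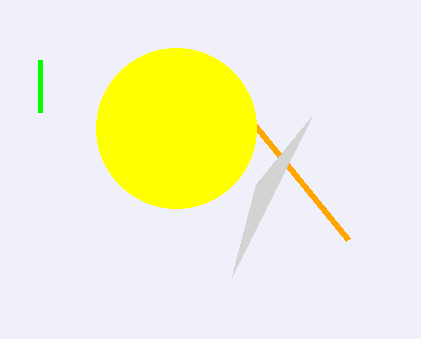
x0_1 = 348; y0_1 = 240; x1_2 = 40; y1_2 = 60; x2_3 = 232; y2_3 = 276; x_4 = 176; y_4 = 128; r_4 = 80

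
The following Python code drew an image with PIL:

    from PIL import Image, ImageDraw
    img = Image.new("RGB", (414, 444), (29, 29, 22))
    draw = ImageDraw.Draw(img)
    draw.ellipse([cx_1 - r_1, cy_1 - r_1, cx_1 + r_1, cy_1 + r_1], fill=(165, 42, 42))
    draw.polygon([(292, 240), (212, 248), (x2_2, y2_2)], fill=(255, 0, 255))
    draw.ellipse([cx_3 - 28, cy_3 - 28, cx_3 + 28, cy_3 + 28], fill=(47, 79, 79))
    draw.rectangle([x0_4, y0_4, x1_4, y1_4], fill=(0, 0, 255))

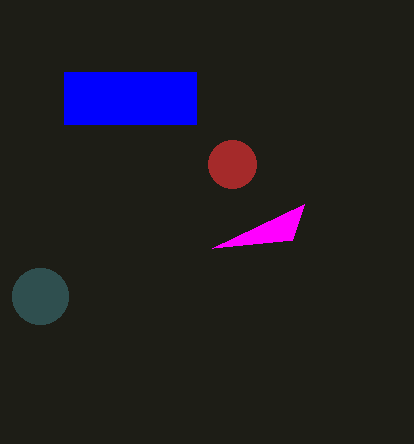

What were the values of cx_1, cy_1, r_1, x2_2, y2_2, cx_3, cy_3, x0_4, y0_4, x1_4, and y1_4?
cx_1 = 232
cy_1 = 164
r_1 = 24
x2_2 = 304
y2_2 = 204
cx_3 = 40
cy_3 = 296
x0_4 = 64
y0_4 = 72
x1_4 = 196
y1_4 = 124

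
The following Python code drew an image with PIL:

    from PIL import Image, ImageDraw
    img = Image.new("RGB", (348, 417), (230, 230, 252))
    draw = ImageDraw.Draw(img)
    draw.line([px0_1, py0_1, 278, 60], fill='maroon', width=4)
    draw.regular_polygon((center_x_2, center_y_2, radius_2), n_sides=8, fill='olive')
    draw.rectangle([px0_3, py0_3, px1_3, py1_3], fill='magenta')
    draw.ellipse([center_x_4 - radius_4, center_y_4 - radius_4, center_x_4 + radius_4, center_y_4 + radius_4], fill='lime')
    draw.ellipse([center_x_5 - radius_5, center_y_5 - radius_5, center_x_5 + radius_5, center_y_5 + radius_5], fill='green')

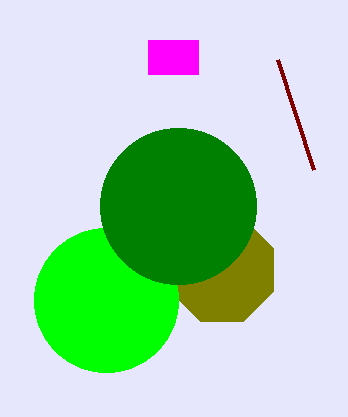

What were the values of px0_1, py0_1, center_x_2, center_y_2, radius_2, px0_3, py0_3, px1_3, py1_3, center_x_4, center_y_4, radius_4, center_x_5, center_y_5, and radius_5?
px0_1 = 314, py0_1 = 170, center_x_2 = 222, center_y_2 = 270, radius_2 = 56, px0_3 = 148, py0_3 = 40, px1_3 = 198, py1_3 = 74, center_x_4 = 106, center_y_4 = 300, radius_4 = 72, center_x_5 = 178, center_y_5 = 206, radius_5 = 78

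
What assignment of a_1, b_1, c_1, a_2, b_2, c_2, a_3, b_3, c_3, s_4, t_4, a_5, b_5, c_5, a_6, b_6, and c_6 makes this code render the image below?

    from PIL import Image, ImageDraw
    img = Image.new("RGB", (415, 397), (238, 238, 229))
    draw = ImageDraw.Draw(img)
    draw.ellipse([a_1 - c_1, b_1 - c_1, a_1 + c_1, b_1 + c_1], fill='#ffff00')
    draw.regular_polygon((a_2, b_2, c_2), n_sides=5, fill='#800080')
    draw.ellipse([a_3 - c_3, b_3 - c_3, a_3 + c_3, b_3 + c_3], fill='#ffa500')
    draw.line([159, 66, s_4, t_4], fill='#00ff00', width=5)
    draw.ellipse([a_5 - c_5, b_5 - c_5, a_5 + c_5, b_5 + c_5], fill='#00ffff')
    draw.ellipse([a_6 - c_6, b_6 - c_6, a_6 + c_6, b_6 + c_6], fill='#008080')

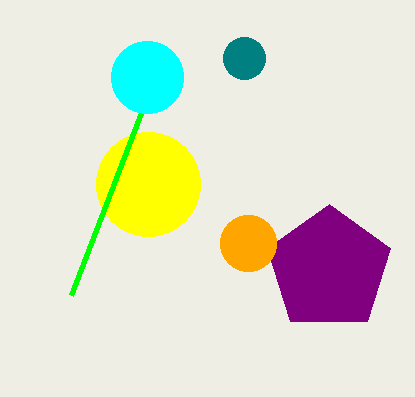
a_1 = 148
b_1 = 184
c_1 = 52
a_2 = 329
b_2 = 269
c_2 = 65
a_3 = 248
b_3 = 243
c_3 = 28
s_4 = 71
t_4 = 295
a_5 = 147
b_5 = 77
c_5 = 36
a_6 = 244
b_6 = 58
c_6 = 21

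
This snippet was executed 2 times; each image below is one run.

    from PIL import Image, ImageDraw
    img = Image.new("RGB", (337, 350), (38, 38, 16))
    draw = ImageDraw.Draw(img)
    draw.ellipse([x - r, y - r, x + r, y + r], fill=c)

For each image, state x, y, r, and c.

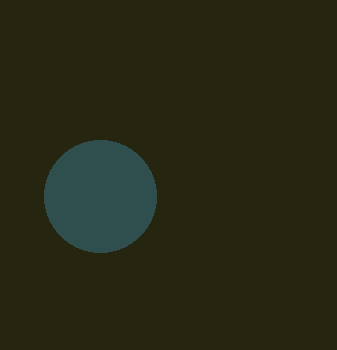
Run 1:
x = 100, y = 196, r = 56, c = 'darkslategray'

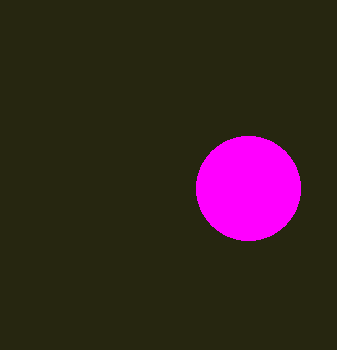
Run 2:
x = 248, y = 188, r = 52, c = 'magenta'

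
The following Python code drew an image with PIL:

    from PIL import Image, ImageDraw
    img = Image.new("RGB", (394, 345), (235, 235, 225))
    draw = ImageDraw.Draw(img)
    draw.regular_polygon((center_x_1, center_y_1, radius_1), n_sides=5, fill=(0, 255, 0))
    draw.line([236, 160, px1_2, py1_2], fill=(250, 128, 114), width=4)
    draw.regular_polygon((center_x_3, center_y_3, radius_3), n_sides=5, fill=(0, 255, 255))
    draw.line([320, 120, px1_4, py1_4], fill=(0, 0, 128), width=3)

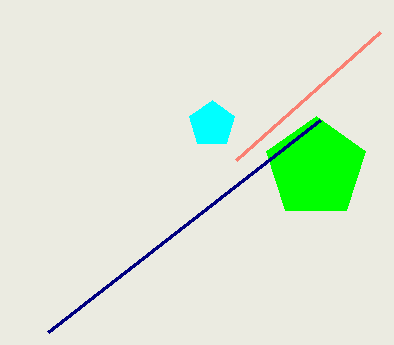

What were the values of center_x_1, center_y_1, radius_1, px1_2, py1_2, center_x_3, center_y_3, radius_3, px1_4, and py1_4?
center_x_1 = 316, center_y_1 = 168, radius_1 = 52, px1_2 = 380, py1_2 = 32, center_x_3 = 212, center_y_3 = 124, radius_3 = 24, px1_4 = 48, py1_4 = 332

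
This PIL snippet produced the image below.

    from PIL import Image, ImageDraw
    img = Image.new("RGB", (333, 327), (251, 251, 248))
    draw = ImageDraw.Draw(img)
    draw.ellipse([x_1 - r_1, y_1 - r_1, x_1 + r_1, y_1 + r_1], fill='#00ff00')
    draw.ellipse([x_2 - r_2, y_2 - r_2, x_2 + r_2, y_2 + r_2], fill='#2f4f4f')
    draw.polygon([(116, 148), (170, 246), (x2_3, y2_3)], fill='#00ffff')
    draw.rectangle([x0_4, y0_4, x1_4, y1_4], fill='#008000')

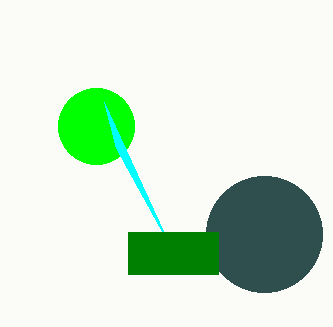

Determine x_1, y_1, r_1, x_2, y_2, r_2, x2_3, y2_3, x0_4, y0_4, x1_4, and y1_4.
x_1 = 96; y_1 = 126; r_1 = 38; x_2 = 264; y_2 = 234; r_2 = 58; x2_3 = 104; y2_3 = 102; x0_4 = 128; y0_4 = 232; x1_4 = 218; y1_4 = 274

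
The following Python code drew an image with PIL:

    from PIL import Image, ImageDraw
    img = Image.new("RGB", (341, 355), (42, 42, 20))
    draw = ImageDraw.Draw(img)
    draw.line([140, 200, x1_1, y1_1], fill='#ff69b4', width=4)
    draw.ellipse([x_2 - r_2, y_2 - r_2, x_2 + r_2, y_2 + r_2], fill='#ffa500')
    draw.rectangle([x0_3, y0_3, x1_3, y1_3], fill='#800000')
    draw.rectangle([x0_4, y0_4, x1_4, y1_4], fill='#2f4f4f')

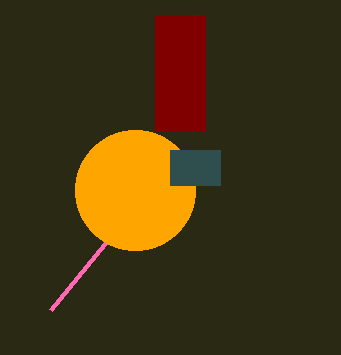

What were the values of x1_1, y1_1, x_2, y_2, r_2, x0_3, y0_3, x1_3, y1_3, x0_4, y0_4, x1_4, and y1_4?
x1_1 = 50, y1_1 = 310, x_2 = 135, y_2 = 190, r_2 = 60, x0_3 = 155, y0_3 = 15, x1_3 = 205, y1_3 = 130, x0_4 = 170, y0_4 = 150, x1_4 = 220, y1_4 = 185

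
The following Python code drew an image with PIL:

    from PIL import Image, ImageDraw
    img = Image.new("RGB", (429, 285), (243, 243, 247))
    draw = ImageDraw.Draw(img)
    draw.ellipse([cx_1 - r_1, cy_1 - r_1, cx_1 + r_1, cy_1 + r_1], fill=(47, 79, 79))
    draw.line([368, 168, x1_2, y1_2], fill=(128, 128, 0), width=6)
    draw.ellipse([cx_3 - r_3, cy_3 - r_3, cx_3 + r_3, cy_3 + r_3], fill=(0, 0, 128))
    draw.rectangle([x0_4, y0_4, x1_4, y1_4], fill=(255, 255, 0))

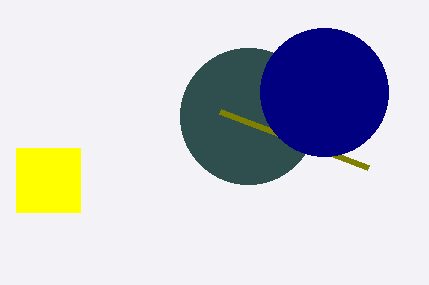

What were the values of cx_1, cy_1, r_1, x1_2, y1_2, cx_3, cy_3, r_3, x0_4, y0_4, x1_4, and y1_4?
cx_1 = 248
cy_1 = 116
r_1 = 68
x1_2 = 220
y1_2 = 112
cx_3 = 324
cy_3 = 92
r_3 = 64
x0_4 = 16
y0_4 = 148
x1_4 = 80
y1_4 = 212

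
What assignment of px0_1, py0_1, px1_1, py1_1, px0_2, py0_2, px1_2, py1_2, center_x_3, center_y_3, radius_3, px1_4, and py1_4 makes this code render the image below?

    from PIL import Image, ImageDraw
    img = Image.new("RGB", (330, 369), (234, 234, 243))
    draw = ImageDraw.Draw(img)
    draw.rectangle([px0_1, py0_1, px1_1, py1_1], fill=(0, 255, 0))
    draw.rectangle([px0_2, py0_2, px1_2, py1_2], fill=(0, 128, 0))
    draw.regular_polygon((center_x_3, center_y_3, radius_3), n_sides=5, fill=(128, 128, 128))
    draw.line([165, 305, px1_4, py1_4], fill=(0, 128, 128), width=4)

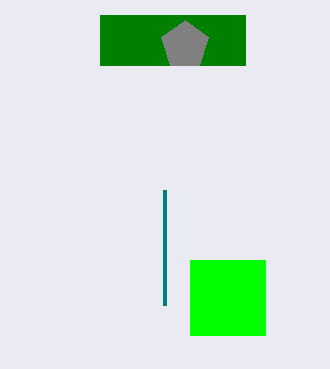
px0_1 = 190, py0_1 = 260, px1_1 = 265, py1_1 = 335, px0_2 = 100, py0_2 = 15, px1_2 = 245, py1_2 = 65, center_x_3 = 185, center_y_3 = 45, radius_3 = 25, px1_4 = 165, py1_4 = 190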